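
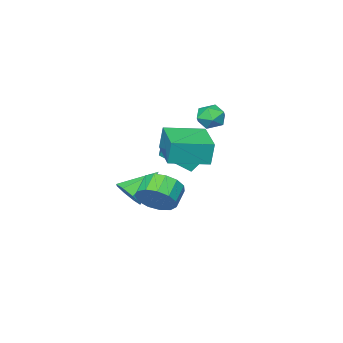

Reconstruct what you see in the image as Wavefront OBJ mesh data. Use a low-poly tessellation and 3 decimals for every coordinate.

v -0.717 1.426 2.568
v 0.068 1.429 2.211
v -0.948 0.151 2.049
v -0.163 0.154 1.692
v -0.247 0.112 2.549
v -0.104 0.9 2.87
v -0.776 0.68 1.39
v -0.633 1.468 1.711
v 0.031 0.968 1.483
v 0.359 0.617 2.199
v -1.239 0.963 2.061
v -0.911 0.612 2.777
v 4.39 2.011 -1.711
v 4.997 1.977 -0.818
v 4.057 1.536 -0.196
v 3.45 1.569 -1.089
v 4.734 2.526 -0.826
v 3.794 2.085 -0.204
v 4.361 2.911 -1.115
v 3.422 2.47 -0.493
v 3.998 3.01 -1.593
v 3.059 2.569 -0.971
v 3.759 2.792 -2.109
v 2.82 2.351 -1.487
v 3.72 2.326 -2.498
v 2.781 1.885 -1.876
v 3.894 1.76 -2.637
v 2.955 1.318 -2.015
v 4.225 1.273 -2.483
v 3.286 0.832 -1.86
v 4.609 1.021 -2.083
v 3.669 0.579 -1.461
v 4.922 1.083 -1.565
v 3.983 0.641 -0.943
v 5.067 1.439 -1.094
v 4.128 0.998 -0.472
v 0.057 1.033 0.155
v 1.2 -0.069 1.27
v 1.009 1.928 0.064
v 2.152 0.827 1.18
v 0.488 0.473 -0.84
v 1.631 -0.628 0.276
v 1.44 1.369 -0.93
v 2.583 0.267 0.185
v 2.286 -2.372 -3.561
v 2.679 -2.835 -2.857
v 0.594 -1.948 -2.339
v 2.851 -2.144 -2.859
v 2.692 -1.587 -3.272
v 2.295 -1.489 -3.855
v 1.893 -1.909 -4.266
v 1.721 -2.599 -4.264
v 1.88 -3.157 -3.851
v 2.277 -3.254 -3.268
v 2.332 3.023 1.486
v 2.235 3.177 2.804
v 3.471 4.83 1.359
v 3.374 4.985 2.676
v 4.086 1.935 1.744
v 3.989 2.09 3.061
v 5.225 3.743 1.616
v 5.128 3.897 2.934
f 1 12 6
f 1 6 2
f 1 2 8
f 1 8 11
f 1 11 12
f 2 6 10
f 6 12 5
f 12 11 3
f 11 8 7
f 8 2 9
f 4 10 5
f 4 5 3
f 4 3 7
f 4 7 9
f 4 9 10
f 5 10 6
f 3 5 12
f 7 3 11
f 9 7 8
f 10 9 2
f 14 13 17
f 14 17 15
f 15 17 18
f 15 18 16
f 17 13 19
f 17 19 18
f 18 19 20
f 18 20 16
f 19 13 21
f 19 21 20
f 20 21 22
f 20 22 16
f 21 13 23
f 21 23 22
f 22 23 24
f 22 24 16
f 23 13 25
f 23 25 24
f 24 25 26
f 24 26 16
f 25 13 27
f 25 27 26
f 26 27 28
f 26 28 16
f 27 13 29
f 27 29 28
f 28 29 30
f 28 30 16
f 29 13 31
f 29 31 30
f 30 31 32
f 30 32 16
f 31 13 33
f 31 33 32
f 32 33 34
f 32 34 16
f 33 13 35
f 33 35 34
f 34 35 36
f 34 36 16
f 35 13 14
f 35 14 36
f 36 14 15
f 36 15 16
f 38 40 37
f 41 38 37
f 37 40 39
f 39 41 37
f 38 44 40
f 42 38 41
f 42 44 38
f 40 44 39
f 43 41 39
f 39 44 43
f 43 42 41
f 44 42 43
f 46 45 48
f 46 48 47
f 48 45 49
f 48 49 47
f 49 45 50
f 49 50 47
f 50 45 51
f 50 51 47
f 51 45 52
f 51 52 47
f 52 45 53
f 52 53 47
f 53 45 54
f 53 54 47
f 54 45 46
f 54 46 47
f 56 58 55
f 59 56 55
f 55 58 57
f 57 59 55
f 56 62 58
f 60 56 59
f 60 62 56
f 58 62 57
f 61 59 57
f 57 62 61
f 61 60 59
f 62 60 61



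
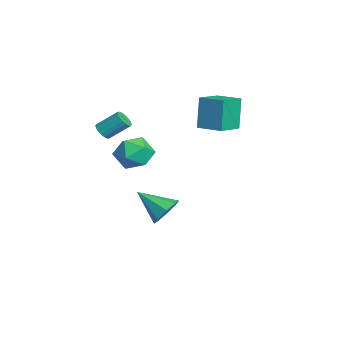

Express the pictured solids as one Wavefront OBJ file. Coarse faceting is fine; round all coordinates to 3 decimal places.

v 0.168 -0.524 -3.642
v 0.975 -1.13 -3.674
v -0.848 -1.936 -2.518
v 0.986 -0.654 -3.065
v 0.518 -0.102 -2.794
v -0.155 0.203 -3.019
v -0.64 0.082 -3.609
v -0.651 -0.394 -4.218
v -0.183 -0.946 -4.489
v 0.49 -1.251 -4.264
v -2.63 -3.497 1.318
v -2.145 -3.341 1.021
v -1.925 -2.187 1.985
v -2.41 -2.343 2.282
v -2.334 -3.204 0.9
v -2.114 -2.05 1.864
v -2.581 -3.126 0.862
v -2.361 -1.971 1.826
v -2.838 -3.12 0.914
v -2.619 -1.966 1.879
v -3.054 -3.19 1.047
v -2.835 -2.036 2.011
v -3.186 -3.32 1.233
v -2.966 -2.166 2.197
v -3.208 -3.485 1.436
v -2.988 -2.331 2.4
v -3.115 -3.653 1.615
v -2.895 -2.499 2.579
v -2.926 -3.79 1.736
v -2.706 -2.636 2.7
v -2.679 -3.869 1.774
v -2.459 -2.714 2.738
v -2.421 -3.874 1.721
v -2.202 -2.72 2.686
v -2.205 -3.804 1.589
v -1.986 -2.65 2.553
v -2.074 -3.674 1.403
v -1.854 -2.52 2.367
v -2.052 -3.509 1.2
v -1.832 -2.355 2.164
v 3.117 -2.195 1.552
v 4.137 -2.263 2.071
v 2.343 -3.137 2.949
v 3.363 -3.205 3.468
v 2.829 -2.194 3.384
v 3.307 -1.612 2.52
v 3.173 -3.788 2.5
v 3.651 -3.206 1.636
v 4.171 -3.247 2.657
v 3.958 -2.262 3.203
v 2.522 -3.138 1.817
v 2.309 -2.153 2.363
v -1.795 2.442 1.697
v -2.33 2.655 3.654
v -0.69 3.513 1.882
v -1.224 3.725 3.84
v -0.716 1.255 2.12
v -1.25 1.467 4.078
v 0.39 2.325 2.306
v -0.145 2.538 4.263
f 2 1 4
f 2 4 3
f 4 1 5
f 4 5 3
f 5 1 6
f 5 6 3
f 6 1 7
f 6 7 3
f 7 1 8
f 7 8 3
f 8 1 9
f 8 9 3
f 9 1 10
f 9 10 3
f 10 1 2
f 10 2 3
f 12 11 15
f 12 15 13
f 13 15 16
f 13 16 14
f 15 11 17
f 15 17 16
f 16 17 18
f 16 18 14
f 17 11 19
f 17 19 18
f 18 19 20
f 18 20 14
f 19 11 21
f 19 21 20
f 20 21 22
f 20 22 14
f 21 11 23
f 21 23 22
f 22 23 24
f 22 24 14
f 23 11 25
f 23 25 24
f 24 25 26
f 24 26 14
f 25 11 27
f 25 27 26
f 26 27 28
f 26 28 14
f 27 11 29
f 27 29 28
f 28 29 30
f 28 30 14
f 29 11 31
f 29 31 30
f 30 31 32
f 30 32 14
f 31 11 33
f 31 33 32
f 32 33 34
f 32 34 14
f 33 11 35
f 33 35 34
f 34 35 36
f 34 36 14
f 35 11 37
f 35 37 36
f 36 37 38
f 36 38 14
f 37 11 39
f 37 39 38
f 38 39 40
f 38 40 14
f 39 11 12
f 39 12 40
f 40 12 13
f 40 13 14
f 41 52 46
f 41 46 42
f 41 42 48
f 41 48 51
f 41 51 52
f 42 46 50
f 46 52 45
f 52 51 43
f 51 48 47
f 48 42 49
f 44 50 45
f 44 45 43
f 44 43 47
f 44 47 49
f 44 49 50
f 45 50 46
f 43 45 52
f 47 43 51
f 49 47 48
f 50 49 42
f 54 56 53
f 57 54 53
f 53 56 55
f 55 57 53
f 54 60 56
f 58 54 57
f 58 60 54
f 56 60 55
f 59 57 55
f 55 60 59
f 59 58 57
f 60 58 59



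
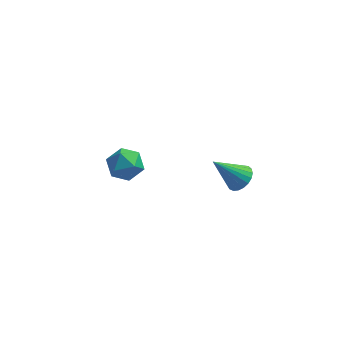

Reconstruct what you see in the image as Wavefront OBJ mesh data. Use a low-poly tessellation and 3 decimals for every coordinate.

v 4.633 -2.449 3.049
v 5.005 -1.819 3.501
v 3.247 -2.811 4.691
v 4.749 -1.643 3.324
v 4.473 -1.606 3.099
v 4.225 -1.714 2.866
v 4.048 -1.95 2.664
v 3.971 -2.272 2.529
v 4.01 -2.625 2.483
v 4.156 -2.947 2.536
v 4.384 -3.183 2.677
v 4.656 -3.292 2.882
v 4.924 -3.256 3.116
v 5.141 -3.079 3.339
v 5.271 -2.794 3.511
v 5.291 -2.449 3.603
v 5.196 -2.104 3.6
v -3.596 3.715 -3.047
v -2.861 4.632 -2.815
v -2.119 2.728 -3.825
v -1.384 3.645 -3.593
v -1.832 2.993 -2.692
v -2.745 3.603 -2.211
v -2.235 3.757 -4.429
v -3.148 4.367 -3.948
v -2.02 4.658 -3.669
v -1.77 4.186 -2.595
v -3.21 3.174 -4.045
v -2.96 2.702 -2.971
f 2 1 4
f 2 4 3
f 4 1 5
f 4 5 3
f 5 1 6
f 5 6 3
f 6 1 7
f 6 7 3
f 7 1 8
f 7 8 3
f 8 1 9
f 8 9 3
f 9 1 10
f 9 10 3
f 10 1 11
f 10 11 3
f 11 1 12
f 11 12 3
f 12 1 13
f 12 13 3
f 13 1 14
f 13 14 3
f 14 1 15
f 14 15 3
f 15 1 16
f 15 16 3
f 16 1 17
f 16 17 3
f 17 1 2
f 17 2 3
f 18 29 23
f 18 23 19
f 18 19 25
f 18 25 28
f 18 28 29
f 19 23 27
f 23 29 22
f 29 28 20
f 28 25 24
f 25 19 26
f 21 27 22
f 21 22 20
f 21 20 24
f 21 24 26
f 21 26 27
f 22 27 23
f 20 22 29
f 24 20 28
f 26 24 25
f 27 26 19



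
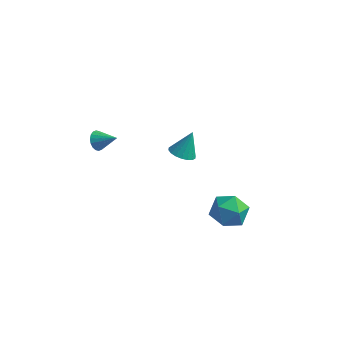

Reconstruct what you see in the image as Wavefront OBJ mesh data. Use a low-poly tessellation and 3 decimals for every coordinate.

v -0.612 -0.301 -0.252
v -0.103 -0.836 -0.115
v -0.288 0.341 1.052
v 0.075 -0.602 -0.274
v 0.117 -0.31 -0.429
v 0.015 -0.015 -0.549
v -0.211 0.222 -0.61
v -0.517 0.356 -0.6
v -0.841 0.36 -0.521
v -1.12 0.233 -0.39
v -1.298 -0.001 -0.231
v -1.341 -0.293 -0.076
v -1.238 -0.588 0.044
v -1.012 -0.825 0.105
v -0.707 -0.959 0.095
v -0.382 -0.963 0.017
v 2.966 -2.085 -0.825
v 3.908 -2.613 -0.751
v 2.132 -3.607 -1.069
v 3.074 -4.135 -0.995
v 2.651 -3.658 -0.12
v 3.167 -2.718 0.031
v 2.873 -3.502 -1.851
v 3.389 -2.562 -1.7
v 3.851 -3.489 -1.385
v 3.714 -3.586 -0.316
v 2.326 -2.634 -1.504
v 2.189 -2.731 -0.435
v -4.213 -2.702 1.744
v -3.923 -2.581 1.233
v -3.147 -2.678 2.356
v -3.982 -2.338 1.327
v -4.087 -2.167 1.503
v -4.217 -2.102 1.727
v -4.347 -2.156 1.955
v -4.449 -2.318 2.14
v -4.505 -2.556 2.247
v -4.504 -2.823 2.255
v -4.444 -3.066 2.161
v -4.339 -3.237 1.985
v -4.209 -3.302 1.761
v -4.08 -3.248 1.534
v -3.977 -3.086 1.348
v -3.921 -2.848 1.241
f 2 1 4
f 2 4 3
f 4 1 5
f 4 5 3
f 5 1 6
f 5 6 3
f 6 1 7
f 6 7 3
f 7 1 8
f 7 8 3
f 8 1 9
f 8 9 3
f 9 1 10
f 9 10 3
f 10 1 11
f 10 11 3
f 11 1 12
f 11 12 3
f 12 1 13
f 12 13 3
f 13 1 14
f 13 14 3
f 14 1 15
f 14 15 3
f 15 1 16
f 15 16 3
f 16 1 2
f 16 2 3
f 17 28 22
f 17 22 18
f 17 18 24
f 17 24 27
f 17 27 28
f 18 22 26
f 22 28 21
f 28 27 19
f 27 24 23
f 24 18 25
f 20 26 21
f 20 21 19
f 20 19 23
f 20 23 25
f 20 25 26
f 21 26 22
f 19 21 28
f 23 19 27
f 25 23 24
f 26 25 18
f 30 29 32
f 30 32 31
f 32 29 33
f 32 33 31
f 33 29 34
f 33 34 31
f 34 29 35
f 34 35 31
f 35 29 36
f 35 36 31
f 36 29 37
f 36 37 31
f 37 29 38
f 37 38 31
f 38 29 39
f 38 39 31
f 39 29 40
f 39 40 31
f 40 29 41
f 40 41 31
f 41 29 42
f 41 42 31
f 42 29 43
f 42 43 31
f 43 29 44
f 43 44 31
f 44 29 30
f 44 30 31



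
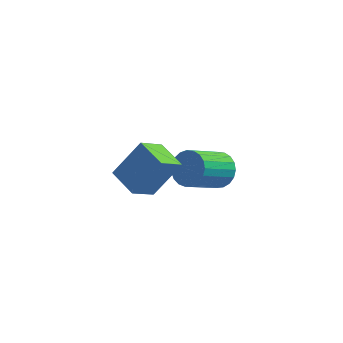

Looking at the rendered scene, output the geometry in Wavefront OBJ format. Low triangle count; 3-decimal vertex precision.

v -1.239 4.339 -3.37
v -0.476 4.337 -2.708
v -1.159 2.638 -1.928
v -1.921 2.641 -2.59
v -0.772 4.551 -2.5
v -1.454 2.852 -1.72
v -1.148 4.729 -2.443
v -1.83 3.03 -1.662
v -1.54 4.839 -2.545
v -2.222 3.14 -1.765
v -1.88 4.863 -2.791
v -2.562 3.164 -2.011
v -2.109 4.796 -3.137
v -2.791 3.097 -2.357
v -2.188 4.65 -3.523
v -2.87 2.952 -2.743
v -2.102 4.451 -3.882
v -2.784 2.752 -3.102
v -1.867 4.232 -4.153
v -2.55 2.533 -3.373
v -1.524 4.032 -4.289
v -2.206 2.333 -3.509
v -1.131 3.885 -4.266
v -1.814 2.186 -3.486
v -0.757 3.817 -4.087
v -1.44 2.118 -3.307
v -0.466 3.838 -3.785
v -1.149 2.14 -3.005
v -0.309 3.947 -3.411
v -0.991 2.248 -2.631
v -0.313 4.123 -3.03
v -0.995 2.425 -2.25
v -3.293 -1.628 -1.052
v -2.251 -1.056 0.728
v -2.926 -0.448 -1.645
v -1.885 0.123 0.134
v -1.995 -2.303 -1.594
v -0.954 -1.732 0.185
v -1.629 -1.124 -2.188
v -0.587 -0.552 -0.408
f 2 1 5
f 2 5 3
f 3 5 6
f 3 6 4
f 5 1 7
f 5 7 6
f 6 7 8
f 6 8 4
f 7 1 9
f 7 9 8
f 8 9 10
f 8 10 4
f 9 1 11
f 9 11 10
f 10 11 12
f 10 12 4
f 11 1 13
f 11 13 12
f 12 13 14
f 12 14 4
f 13 1 15
f 13 15 14
f 14 15 16
f 14 16 4
f 15 1 17
f 15 17 16
f 16 17 18
f 16 18 4
f 17 1 19
f 17 19 18
f 18 19 20
f 18 20 4
f 19 1 21
f 19 21 20
f 20 21 22
f 20 22 4
f 21 1 23
f 21 23 22
f 22 23 24
f 22 24 4
f 23 1 25
f 23 25 24
f 24 25 26
f 24 26 4
f 25 1 27
f 25 27 26
f 26 27 28
f 26 28 4
f 27 1 29
f 27 29 28
f 28 29 30
f 28 30 4
f 29 1 31
f 29 31 30
f 30 31 32
f 30 32 4
f 31 1 2
f 31 2 32
f 32 2 3
f 32 3 4
f 34 36 33
f 37 34 33
f 33 36 35
f 35 37 33
f 34 40 36
f 38 34 37
f 38 40 34
f 36 40 35
f 39 37 35
f 35 40 39
f 39 38 37
f 40 38 39



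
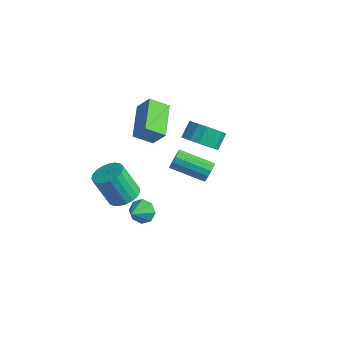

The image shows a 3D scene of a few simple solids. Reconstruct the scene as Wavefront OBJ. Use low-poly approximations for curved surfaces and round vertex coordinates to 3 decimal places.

v -2.484 -0.712 -3.859
v -1.606 -0.831 -3.611
v -2.198 -1.447 -1.813
v -3.076 -1.328 -2.061
v -1.67 -0.469 -3.507
v -2.261 -1.084 -1.71
v -1.874 -0.148 -3.465
v -2.465 -0.764 -1.667
v -2.184 0.075 -3.49
v -2.775 -0.541 -1.693
v -2.545 0.162 -3.579
v -3.137 -0.454 -1.782
v -2.896 0.098 -3.717
v -3.488 -0.518 -1.919
v -3.176 -0.106 -3.879
v -3.768 -0.722 -2.081
v -3.336 -0.415 -4.038
v -3.928 -1.031 -2.24
v -3.349 -0.776 -4.165
v -3.941 -1.391 -2.368
v -3.213 -1.125 -4.24
v -3.804 -1.741 -2.442
v -2.95 -1.403 -4.249
v -3.542 -2.019 -2.451
v -2.607 -1.562 -4.19
v -3.198 -2.177 -2.393
v -2.242 -1.573 -4.074
v -2.834 -2.189 -2.277
v -1.92 -1.436 -3.921
v -2.511 -2.052 -2.124
v -1.695 -1.174 -3.757
v -2.286 -1.789 -1.96
v -0.191 2.444 0.121
v 0.385 3.131 -0.365
v 0.166 3.864 0.412
v -0.409 3.176 0.899
v -0.061 3.198 -0.553
v -0.279 3.93 0.224
v -0.536 3.092 -0.587
v -0.755 3.824 0.191
v -0.932 2.837 -0.458
v -1.151 3.569 0.319
v -1.159 2.492 -0.197
v -1.377 3.225 0.58
v -1.163 2.136 0.138
v -1.382 2.869 0.915
v -0.945 1.851 0.468
v -1.164 2.583 1.245
v -0.554 1.701 0.719
v -0.772 2.434 1.496
v -0.08 1.722 0.833
v -0.298 2.454 1.61
v 0.369 1.908 0.784
v 0.151 2.64 1.561
v 0.69 2.216 0.584
v 0.471 2.949 1.361
v 0.809 2.577 0.277
v 0.59 3.31 1.054
v 0.698 2.907 -0.065
v 0.48 3.64 0.712
v -1.238 0.22 0.662
v -1.785 -0.653 1.315
v -2.675 1.67 1.396
v -3.222 0.797 2.049
v -0.518 0.463 1.591
v -1.065 -0.41 2.244
v -1.955 1.913 2.325
v -2.502 1.04 2.978
v 4.14 -0.655 2.269
v 4.486 -0.868 2.697
v 3.046 -1.878 3.359
v 2.7 -1.665 2.931
v 4.348 -0.591 2.818
v 2.907 -1.601 3.48
v 4.143 -0.334 2.764
v 2.703 -1.345 3.426
v 3.938 -0.18 2.554
v 2.497 -1.19 3.216
v 3.797 -0.176 2.253
v 2.356 -1.186 2.915
v 3.765 -0.324 1.957
v 2.324 -1.334 2.619
v 3.852 -0.577 1.76
v 2.411 -1.587 2.422
v 4.031 -0.855 1.725
v 2.59 -1.865 2.387
v 4.244 -1.07 1.862
v 2.804 -2.08 2.525
v 4.425 -1.152 2.129
v 2.984 -2.163 2.791
v 4.515 -1.077 2.44
v 3.074 -2.087 3.102
v 0.659 -2.057 -2.283
v 0.929 -1.648 -1.716
v 0.981 -3.003 -1.757
v 0.379 -1.794 -1.639
v -0.007 -2.093 -1.94
v -0.004 -2.371 -2.442
v 0.388 -2.465 -2.851
v 0.938 -2.32 -2.928
v 1.324 -2.021 -2.627
v 1.321 -1.743 -2.124
f 2 1 5
f 2 5 3
f 3 5 6
f 3 6 4
f 5 1 7
f 5 7 6
f 6 7 8
f 6 8 4
f 7 1 9
f 7 9 8
f 8 9 10
f 8 10 4
f 9 1 11
f 9 11 10
f 10 11 12
f 10 12 4
f 11 1 13
f 11 13 12
f 12 13 14
f 12 14 4
f 13 1 15
f 13 15 14
f 14 15 16
f 14 16 4
f 15 1 17
f 15 17 16
f 16 17 18
f 16 18 4
f 17 1 19
f 17 19 18
f 18 19 20
f 18 20 4
f 19 1 21
f 19 21 20
f 20 21 22
f 20 22 4
f 21 1 23
f 21 23 22
f 22 23 24
f 22 24 4
f 23 1 25
f 23 25 24
f 24 25 26
f 24 26 4
f 25 1 27
f 25 27 26
f 26 27 28
f 26 28 4
f 27 1 29
f 27 29 28
f 28 29 30
f 28 30 4
f 29 1 31
f 29 31 30
f 30 31 32
f 30 32 4
f 31 1 2
f 31 2 32
f 32 2 3
f 32 3 4
f 34 33 37
f 34 37 35
f 35 37 38
f 35 38 36
f 37 33 39
f 37 39 38
f 38 39 40
f 38 40 36
f 39 33 41
f 39 41 40
f 40 41 42
f 40 42 36
f 41 33 43
f 41 43 42
f 42 43 44
f 42 44 36
f 43 33 45
f 43 45 44
f 44 45 46
f 44 46 36
f 45 33 47
f 45 47 46
f 46 47 48
f 46 48 36
f 47 33 49
f 47 49 48
f 48 49 50
f 48 50 36
f 49 33 51
f 49 51 50
f 50 51 52
f 50 52 36
f 51 33 53
f 51 53 52
f 52 53 54
f 52 54 36
f 53 33 55
f 53 55 54
f 54 55 56
f 54 56 36
f 55 33 57
f 55 57 56
f 56 57 58
f 56 58 36
f 57 33 59
f 57 59 58
f 58 59 60
f 58 60 36
f 59 33 34
f 59 34 60
f 60 34 35
f 60 35 36
f 62 64 61
f 65 62 61
f 61 64 63
f 63 65 61
f 62 68 64
f 66 62 65
f 66 68 62
f 64 68 63
f 67 65 63
f 63 68 67
f 67 66 65
f 68 66 67
f 70 69 73
f 70 73 71
f 71 73 74
f 71 74 72
f 73 69 75
f 73 75 74
f 74 75 76
f 74 76 72
f 75 69 77
f 75 77 76
f 76 77 78
f 76 78 72
f 77 69 79
f 77 79 78
f 78 79 80
f 78 80 72
f 79 69 81
f 79 81 80
f 80 81 82
f 80 82 72
f 81 69 83
f 81 83 82
f 82 83 84
f 82 84 72
f 83 69 85
f 83 85 84
f 84 85 86
f 84 86 72
f 85 69 87
f 85 87 86
f 86 87 88
f 86 88 72
f 87 69 89
f 87 89 88
f 88 89 90
f 88 90 72
f 89 69 91
f 89 91 90
f 90 91 92
f 90 92 72
f 91 69 70
f 91 70 92
f 92 70 71
f 92 71 72
f 94 93 96
f 94 96 95
f 96 93 97
f 96 97 95
f 97 93 98
f 97 98 95
f 98 93 99
f 98 99 95
f 99 93 100
f 99 100 95
f 100 93 101
f 100 101 95
f 101 93 102
f 101 102 95
f 102 93 94
f 102 94 95



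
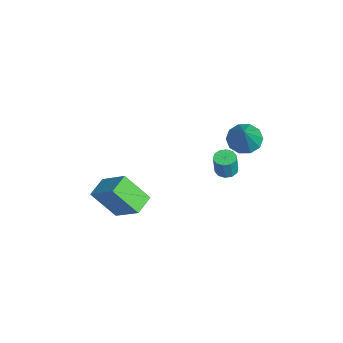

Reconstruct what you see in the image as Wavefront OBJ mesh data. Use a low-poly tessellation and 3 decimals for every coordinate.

v -2.131 3.541 2.246
v -1.523 3.102 1.68
v -0.869 3.139 3.914
v -1.375 3.663 1.703
v -1.515 4.178 1.933
v -1.891 4.449 2.283
v -2.359 4.374 2.619
v -2.74 3.98 2.813
v -2.888 3.419 2.79
v -2.748 2.904 2.56
v -2.372 2.633 2.209
v -1.904 2.709 1.873
v -4.375 -2.062 -3.594
v -4.926 -3.273 -2.061
v -3.072 -1.135 -2.393
v -3.624 -2.346 -0.86
v -3.496 -2.874 -3.92
v -4.048 -4.085 -2.387
v -2.194 -1.947 -2.719
v -2.745 -3.158 -1.186
v -3.85 3.09 -1.603
v -3.289 2.866 -1.741
v -3.049 2.705 -0.494
v -3.61 2.93 -0.357
v -3.257 3.245 -1.698
v -3.017 3.084 -0.451
v -3.452 3.565 -1.619
v -3.212 3.405 -0.372
v -3.799 3.704 -1.534
v -3.559 3.543 -0.287
v -4.165 3.609 -1.476
v -3.925 3.448 -0.229
v -4.411 3.315 -1.466
v -4.171 3.154 -0.219
v -4.443 2.936 -1.509
v -4.203 2.775 -0.262
v -4.248 2.615 -1.588
v -4.008 2.455 -0.341
v -3.901 2.477 -1.673
v -3.661 2.316 -0.426
v -3.535 2.572 -1.731
v -3.295 2.411 -0.484
f 2 1 4
f 2 4 3
f 4 1 5
f 4 5 3
f 5 1 6
f 5 6 3
f 6 1 7
f 6 7 3
f 7 1 8
f 7 8 3
f 8 1 9
f 8 9 3
f 9 1 10
f 9 10 3
f 10 1 11
f 10 11 3
f 11 1 12
f 11 12 3
f 12 1 2
f 12 2 3
f 14 16 13
f 17 14 13
f 13 16 15
f 15 17 13
f 14 20 16
f 18 14 17
f 18 20 14
f 16 20 15
f 19 17 15
f 15 20 19
f 19 18 17
f 20 18 19
f 22 21 25
f 22 25 23
f 23 25 26
f 23 26 24
f 25 21 27
f 25 27 26
f 26 27 28
f 26 28 24
f 27 21 29
f 27 29 28
f 28 29 30
f 28 30 24
f 29 21 31
f 29 31 30
f 30 31 32
f 30 32 24
f 31 21 33
f 31 33 32
f 32 33 34
f 32 34 24
f 33 21 35
f 33 35 34
f 34 35 36
f 34 36 24
f 35 21 37
f 35 37 36
f 36 37 38
f 36 38 24
f 37 21 39
f 37 39 38
f 38 39 40
f 38 40 24
f 39 21 41
f 39 41 40
f 40 41 42
f 40 42 24
f 41 21 22
f 41 22 42
f 42 22 23
f 42 23 24



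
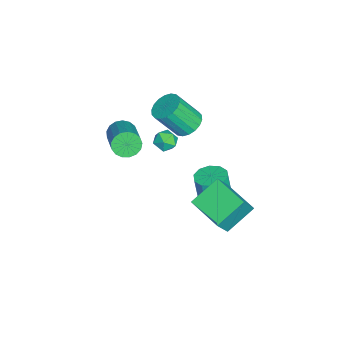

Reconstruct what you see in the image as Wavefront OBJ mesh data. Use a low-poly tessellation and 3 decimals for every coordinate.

v -1.03 2.215 -1.744
v -0.237 1.883 -1.742
v -0.337 1.652 -0.294
v -1.13 1.985 -0.296
v -0.196 2.406 -1.656
v -0.296 2.175 -0.208
v -0.474 2.856 -1.604
v -0.574 2.625 -0.155
v -0.964 3.061 -1.605
v -1.064 2.831 -0.156
v -1.479 2.944 -1.659
v -1.579 2.713 -0.211
v -1.823 2.548 -1.746
v -1.923 2.317 -0.298
v -1.864 2.025 -1.832
v -1.964 1.794 -0.384
v -1.586 1.575 -1.885
v -1.686 1.344 -0.436
v -1.096 1.369 -1.884
v -1.196 1.139 -0.435
v -0.581 1.487 -1.829
v -0.681 1.256 -0.381
v -3.285 0.543 1.523
v -2.668 0.122 1.117
v -2.398 -0.943 2.631
v -3.015 -0.523 3.037
v -2.481 0.406 1.284
v -2.211 -0.659 2.797
v -2.453 0.717 1.498
v -2.183 -0.348 3.011
v -2.591 0.993 1.717
v -2.321 -0.072 3.23
v -2.865 1.18 1.897
v -2.595 0.115 3.41
v -3.223 1.241 2.004
v -2.953 0.176 3.517
v -3.593 1.163 2.015
v -3.323 0.098 3.529
v -3.902 0.963 1.929
v -3.632 -0.102 3.443
v -4.089 0.679 1.763
v -3.819 -0.386 3.276
v -4.117 0.368 1.549
v -3.847 -0.697 3.062
v -3.979 0.092 1.33
v -3.709 -0.973 2.843
v -3.705 -0.095 1.15
v -3.435 -1.16 2.663
v -3.347 -0.156 1.043
v -3.077 -1.221 2.556
v -2.977 -0.078 1.031
v -2.707 -1.143 2.545
v -2.448 0.174 1.142
v -2.07 -0.053 0.62
v -2.15 -0.707 1.74
v -1.772 -0.934 1.218
v -1.582 -0.373 1.559
v -1.766 0.171 1.19
v -2.454 -0.931 1.17
v -2.638 -0.387 0.801
v -2.074 -0.736 0.637
v -1.535 -0.391 0.878
v -2.685 -0.369 1.482
v -2.146 -0.024 1.723
v -3.856 -2.873 -0.395
v -3.456 -3.354 -0.843
v -1.664 -2.769 0.127
v -2.064 -2.287 0.575
v -3.457 -3.038 -1.032
v -1.665 -2.453 -0.062
v -3.549 -2.684 -1.076
v -1.757 -2.099 -0.105
v -3.711 -2.373 -0.963
v -1.92 -1.788 0.007
v -3.907 -2.176 -0.72
v -2.115 -1.591 0.25
v -4.091 -2.139 -0.403
v -2.299 -1.554 0.567
v -4.221 -2.27 -0.084
v -2.429 -1.685 0.886
v -4.267 -2.539 0.164
v -2.476 -1.954 1.134
v -4.22 -2.884 0.283
v -2.428 -2.299 1.254
v -4.088 -3.227 0.248
v -2.297 -2.642 1.218
v -3.904 -3.488 0.065
v -2.112 -2.903 1.035
v -3.708 -3.609 -0.224
v -1.917 -3.024 0.747
v -3.547 -3.56 -0.551
v -1.755 -2.975 0.419
v 1.253 1.891 -0.355
v 0.234 2.981 0.596
v 2.499 3.298 -0.633
v 1.479 4.389 0.318
v 1.981 1.491 0.882
v 0.961 2.582 1.833
v 3.226 2.899 0.604
v 2.207 3.989 1.555
f 2 1 5
f 2 5 3
f 3 5 6
f 3 6 4
f 5 1 7
f 5 7 6
f 6 7 8
f 6 8 4
f 7 1 9
f 7 9 8
f 8 9 10
f 8 10 4
f 9 1 11
f 9 11 10
f 10 11 12
f 10 12 4
f 11 1 13
f 11 13 12
f 12 13 14
f 12 14 4
f 13 1 15
f 13 15 14
f 14 15 16
f 14 16 4
f 15 1 17
f 15 17 16
f 16 17 18
f 16 18 4
f 17 1 19
f 17 19 18
f 18 19 20
f 18 20 4
f 19 1 21
f 19 21 20
f 20 21 22
f 20 22 4
f 21 1 2
f 21 2 22
f 22 2 3
f 22 3 4
f 24 23 27
f 24 27 25
f 25 27 28
f 25 28 26
f 27 23 29
f 27 29 28
f 28 29 30
f 28 30 26
f 29 23 31
f 29 31 30
f 30 31 32
f 30 32 26
f 31 23 33
f 31 33 32
f 32 33 34
f 32 34 26
f 33 23 35
f 33 35 34
f 34 35 36
f 34 36 26
f 35 23 37
f 35 37 36
f 36 37 38
f 36 38 26
f 37 23 39
f 37 39 38
f 38 39 40
f 38 40 26
f 39 23 41
f 39 41 40
f 40 41 42
f 40 42 26
f 41 23 43
f 41 43 42
f 42 43 44
f 42 44 26
f 43 23 45
f 43 45 44
f 44 45 46
f 44 46 26
f 45 23 47
f 45 47 46
f 46 47 48
f 46 48 26
f 47 23 49
f 47 49 48
f 48 49 50
f 48 50 26
f 49 23 51
f 49 51 50
f 50 51 52
f 50 52 26
f 51 23 24
f 51 24 52
f 52 24 25
f 52 25 26
f 53 64 58
f 53 58 54
f 53 54 60
f 53 60 63
f 53 63 64
f 54 58 62
f 58 64 57
f 64 63 55
f 63 60 59
f 60 54 61
f 56 62 57
f 56 57 55
f 56 55 59
f 56 59 61
f 56 61 62
f 57 62 58
f 55 57 64
f 59 55 63
f 61 59 60
f 62 61 54
f 66 65 69
f 66 69 67
f 67 69 70
f 67 70 68
f 69 65 71
f 69 71 70
f 70 71 72
f 70 72 68
f 71 65 73
f 71 73 72
f 72 73 74
f 72 74 68
f 73 65 75
f 73 75 74
f 74 75 76
f 74 76 68
f 75 65 77
f 75 77 76
f 76 77 78
f 76 78 68
f 77 65 79
f 77 79 78
f 78 79 80
f 78 80 68
f 79 65 81
f 79 81 80
f 80 81 82
f 80 82 68
f 81 65 83
f 81 83 82
f 82 83 84
f 82 84 68
f 83 65 85
f 83 85 84
f 84 85 86
f 84 86 68
f 85 65 87
f 85 87 86
f 86 87 88
f 86 88 68
f 87 65 89
f 87 89 88
f 88 89 90
f 88 90 68
f 89 65 91
f 89 91 90
f 90 91 92
f 90 92 68
f 91 65 66
f 91 66 92
f 92 66 67
f 92 67 68
f 94 96 93
f 97 94 93
f 93 96 95
f 95 97 93
f 94 100 96
f 98 94 97
f 98 100 94
f 96 100 95
f 99 97 95
f 95 100 99
f 99 98 97
f 100 98 99



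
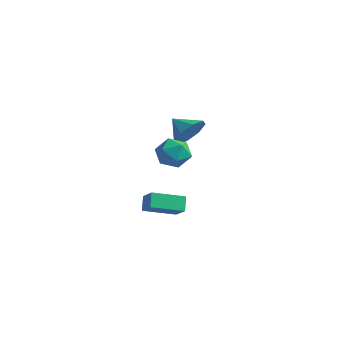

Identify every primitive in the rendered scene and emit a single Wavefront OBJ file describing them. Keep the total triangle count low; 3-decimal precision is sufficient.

v -2.09 0.864 -2.586
v -1.237 1.136 -2.249
v -1.443 -0.396 -3.211
v -0.59 -0.124 -2.874
v -1.273 -0.412 -2.27
v -1.673 0.366 -1.883
v -1.007 0.374 -3.577
v -1.407 1.152 -3.19
v -0.567 0.832 -2.861
v -0.732 0.347 -2.053
v -1.948 0.393 -3.407
v -2.113 -0.092 -2.599
v 1.464 -4.253 -4.084
v 1.122 -3.859 -3.426
v 2.201 -2.87 -4.529
v 1.859 -2.476 -3.871
v 2.281 -4.504 -3.509
v 1.939 -4.11 -2.851
v 3.018 -3.121 -3.954
v 2.676 -2.727 -3.296
v -2.156 2.249 -2.187
v -1.704 2.682 -1.381
v -3.224 2.111 -1.513
v -2.06 3.203 -1.84
v -2.473 3.165 -2.502
v -2.699 2.591 -2.979
v -2.608 1.816 -2.992
v -2.252 1.294 -2.533
v -1.839 1.332 -1.871
v -1.612 1.906 -1.394
f 1 12 6
f 1 6 2
f 1 2 8
f 1 8 11
f 1 11 12
f 2 6 10
f 6 12 5
f 12 11 3
f 11 8 7
f 8 2 9
f 4 10 5
f 4 5 3
f 4 3 7
f 4 7 9
f 4 9 10
f 5 10 6
f 3 5 12
f 7 3 11
f 9 7 8
f 10 9 2
f 14 16 13
f 17 14 13
f 13 16 15
f 15 17 13
f 14 20 16
f 18 14 17
f 18 20 14
f 16 20 15
f 19 17 15
f 15 20 19
f 19 18 17
f 20 18 19
f 22 21 24
f 22 24 23
f 24 21 25
f 24 25 23
f 25 21 26
f 25 26 23
f 26 21 27
f 26 27 23
f 27 21 28
f 27 28 23
f 28 21 29
f 28 29 23
f 29 21 30
f 29 30 23
f 30 21 22
f 30 22 23



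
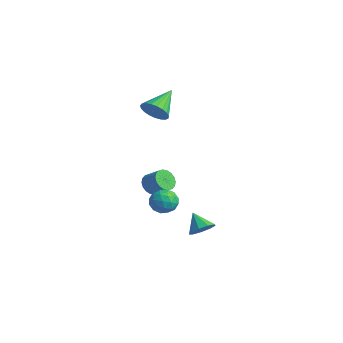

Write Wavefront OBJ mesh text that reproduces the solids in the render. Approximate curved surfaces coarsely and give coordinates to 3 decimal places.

v -2.425 1.241 3.384
v -1.637 1.262 3.858
v -3.075 2.839 4.396
v -1.555 1.485 3.558
v -1.624 1.666 3.228
v -1.831 1.774 2.925
v -2.141 1.789 2.701
v -2.5 1.71 2.596
v -2.846 1.55 2.626
v -3.12 1.336 2.788
v -3.273 1.106 3.053
v -3.279 0.9 3.374
v -3.138 0.752 3.698
v -2.873 0.689 3.967
v -2.531 0.722 4.135
v -2.171 0.844 4.174
v -1.854 1.035 4.075
v -2.531 1.095 -2.507
v -2.156 0.454 -2.671
v -1.255 0.804 -1.977
v -1.629 1.445 -1.813
v -2.052 0.666 -2.913
v -1.151 1.016 -2.219
v -2.043 0.963 -3.074
v -1.141 1.313 -2.381
v -2.13 1.286 -3.124
v -1.229 1.636 -2.43
v -2.297 1.571 -3.051
v -1.395 1.921 -2.357
v -2.51 1.762 -2.87
v -1.608 2.112 -2.177
v -2.727 1.821 -2.618
v -1.825 2.171 -1.924
v -2.905 1.736 -2.343
v -2.004 2.086 -1.649
v -3.009 1.524 -2.101
v -2.108 1.874 -1.407
v -3.019 1.227 -1.939
v -2.117 1.577 -1.246
v -2.931 0.904 -1.89
v -2.03 1.254 -1.196
v -2.765 0.619 -1.963
v -1.863 0.969 -1.269
v -2.552 0.428 -2.143
v -1.65 0.778 -1.45
v -2.335 0.369 -2.396
v -1.433 0.719 -1.702
v 1.654 1.713 -4.382
v 2.093 2.228 -3.917
v 0.706 1.707 -3.478
v 1.761 2.518 -4.264
v 1.379 2.432 -4.666
v 1.126 2.009 -4.935
v 1.12 1.448 -4.945
v 1.365 1.012 -4.691
v 1.744 0.903 -4.293
v 2.082 1.174 -3.936
v 2.22 1.697 -3.788
v -1.339 1.598 -3.119
v -0.487 1.556 -2.82
v -1.353 0.144 -3.28
v -0.501 0.102 -2.981
v -1.169 0.327 -2.414
v -1.16 1.226 -2.315
v -0.68 0.474 -3.785
v -0.671 1.373 -3.686
v -0.079 0.862 -3.231
v -0.382 0.771 -2.384
v -1.458 0.929 -3.716
v -1.761 0.838 -2.869
v -0.911 1.705 -2.955
v -0.929 -0.005 -3.145
v -1.321 0.128 -2.812
v -0.82 0.103 -2.636
v -1.307 1.511 -2.659
v -0.807 1.486 -2.482
v -1.208 0.764 -2.244
v -1.033 0.214 -3.618
v -0.533 0.189 -3.441
v -1.02 1.597 -3.464
v -0.519 1.572 -3.288
v -0.632 0.936 -3.856
v -0.171 1.272 -3.021
v -0.18 0.417 -3.116
v -0.285 0.636 -3.589
v -0.279 1.164 -3.53
v -0.349 1.219 -2.523
v -0.358 0.364 -2.618
v -0.75 0.496 -2.285
v -0.745 1.024 -2.226
v -0.11 0.81 -2.765
v -1.482 1.336 -3.482
v -1.491 0.481 -3.577
v -1.095 0.676 -3.874
v -1.09 1.204 -3.815
v -1.66 1.283 -2.984
v -1.669 0.428 -3.079
v -1.561 0.536 -2.57
v -1.555 1.064 -2.511
v -1.73 0.89 -3.335
f 2 1 4
f 2 4 3
f 4 1 5
f 4 5 3
f 5 1 6
f 5 6 3
f 6 1 7
f 6 7 3
f 7 1 8
f 7 8 3
f 8 1 9
f 8 9 3
f 9 1 10
f 9 10 3
f 10 1 11
f 10 11 3
f 11 1 12
f 11 12 3
f 12 1 13
f 12 13 3
f 13 1 14
f 13 14 3
f 14 1 15
f 14 15 3
f 15 1 16
f 15 16 3
f 16 1 17
f 16 17 3
f 17 1 2
f 17 2 3
f 19 18 22
f 19 22 20
f 20 22 23
f 20 23 21
f 22 18 24
f 22 24 23
f 23 24 25
f 23 25 21
f 24 18 26
f 24 26 25
f 25 26 27
f 25 27 21
f 26 18 28
f 26 28 27
f 27 28 29
f 27 29 21
f 28 18 30
f 28 30 29
f 29 30 31
f 29 31 21
f 30 18 32
f 30 32 31
f 31 32 33
f 31 33 21
f 32 18 34
f 32 34 33
f 33 34 35
f 33 35 21
f 34 18 36
f 34 36 35
f 35 36 37
f 35 37 21
f 36 18 38
f 36 38 37
f 37 38 39
f 37 39 21
f 38 18 40
f 38 40 39
f 39 40 41
f 39 41 21
f 40 18 42
f 40 42 41
f 41 42 43
f 41 43 21
f 42 18 44
f 42 44 43
f 43 44 45
f 43 45 21
f 44 18 46
f 44 46 45
f 45 46 47
f 45 47 21
f 46 18 19
f 46 19 47
f 47 19 20
f 47 20 21
f 49 48 51
f 49 51 50
f 51 48 52
f 51 52 50
f 52 48 53
f 52 53 50
f 53 48 54
f 53 54 50
f 54 48 55
f 54 55 50
f 55 48 56
f 55 56 50
f 56 48 57
f 56 57 50
f 57 48 58
f 57 58 50
f 58 48 49
f 58 49 50
f 59 96 75
f 96 70 99
f 75 99 64
f 96 99 75
f 59 75 71
f 75 64 76
f 71 76 60
f 75 76 71
f 59 71 80
f 71 60 81
f 80 81 66
f 71 81 80
f 59 80 92
f 80 66 95
f 92 95 69
f 80 95 92
f 59 92 96
f 92 69 100
f 96 100 70
f 92 100 96
f 60 76 87
f 76 64 90
f 87 90 68
f 76 90 87
f 64 99 77
f 99 70 98
f 77 98 63
f 99 98 77
f 70 100 97
f 100 69 93
f 97 93 61
f 100 93 97
f 69 95 94
f 95 66 82
f 94 82 65
f 95 82 94
f 66 81 86
f 81 60 83
f 86 83 67
f 81 83 86
f 62 88 74
f 88 68 89
f 74 89 63
f 88 89 74
f 62 74 72
f 74 63 73
f 72 73 61
f 74 73 72
f 62 72 79
f 72 61 78
f 79 78 65
f 72 78 79
f 62 79 84
f 79 65 85
f 84 85 67
f 79 85 84
f 62 84 88
f 84 67 91
f 88 91 68
f 84 91 88
f 63 89 77
f 89 68 90
f 77 90 64
f 89 90 77
f 61 73 97
f 73 63 98
f 97 98 70
f 73 98 97
f 65 78 94
f 78 61 93
f 94 93 69
f 78 93 94
f 67 85 86
f 85 65 82
f 86 82 66
f 85 82 86
f 68 91 87
f 91 67 83
f 87 83 60
f 91 83 87



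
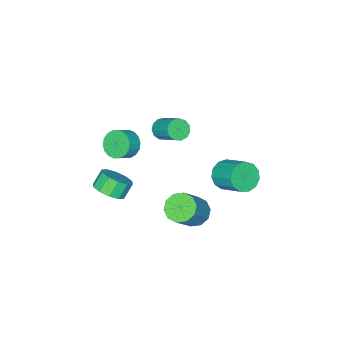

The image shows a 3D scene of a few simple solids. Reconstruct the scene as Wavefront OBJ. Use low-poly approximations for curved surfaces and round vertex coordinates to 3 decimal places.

v -3.844 -3.676 -0.166
v -3.456 -4.121 0.312
v -3.167 -2.57 1.524
v -3.556 -2.124 1.046
v -3.17 -3.96 0.037
v -2.881 -2.409 1.249
v -3.097 -3.709 -0.302
v -2.808 -2.157 0.91
v -3.262 -3.447 -0.598
v -2.973 -1.895 0.614
v -3.612 -3.258 -0.757
v -3.323 -1.706 0.455
v -4.036 -3.201 -0.728
v -3.747 -1.65 0.484
v -4.398 -3.295 -0.521
v -4.109 -1.744 0.691
v -4.585 -3.51 -0.201
v -4.296 -1.959 1.011
v -4.537 -3.778 0.13
v -4.248 -2.226 1.342
v -4.269 -4.013 0.367
v -3.98 -2.461 1.579
v -3.866 -4.141 0.435
v -3.577 -2.589 1.647
v 0.412 2.896 -0.208
v 1.073 3.262 -0.816
v 2.45 3.491 0.82
v 1.788 3.124 1.428
v 0.745 3.717 -0.603
v 2.121 3.945 1.033
v 0.29 3.857 -0.239
v 1.666 4.086 1.396
v -0.119 3.631 0.136
v 1.257 3.86 1.772
v -0.325 3.124 0.38
v 1.051 3.352 2.016
v -0.25 2.529 0.4
v 1.127 2.758 2.036
v 0.079 2.075 0.187
v 1.455 2.303 1.823
v 0.534 1.934 -0.176
v 1.91 2.163 1.459
v 0.943 2.16 -0.552
v 2.319 2.389 1.084
v 1.149 2.668 -0.796
v 2.525 2.896 0.84
v -1.812 3.192 1.826
v -1.248 2.72 2.473
v -1.104 4.276 3.482
v -1.668 4.748 2.834
v -0.906 2.933 2.096
v -0.762 4.489 3.105
v -0.852 3.229 1.632
v -0.708 4.785 2.641
v -1.102 3.512 1.23
v -0.959 5.068 2.239
v -1.578 3.695 1.017
v -1.434 5.25 2.026
v -2.128 3.717 1.061
v -1.984 5.273 2.07
v -2.578 3.573 1.347
v -2.434 5.129 2.356
v -2.784 3.308 1.786
v -2.64 4.864 2.794
v -2.682 3.006 2.236
v -2.538 4.562 3.245
v -2.303 2.763 2.557
v -2.16 4.319 3.566
v -1.769 2.657 2.645
v -1.625 4.213 3.654
v 2.726 -1.545 0.193
v 3.5 -1.445 0.818
v 2.807 -1.434 1.673
v 2.034 -1.535 1.047
v 3.31 -0.88 0.657
v 2.617 -0.869 1.512
v 2.897 -0.568 0.319
v 2.205 -0.557 1.173
v 2.419 -0.63 -0.068
v 1.726 -0.619 0.787
v 2.058 -1.042 -0.355
v 1.366 -1.031 0.499
v 1.953 -1.646 -0.433
v 1.26 -1.635 0.422
v 2.143 -2.211 -0.272
v 1.45 -2.2 0.583
v 2.555 -2.523 0.067
v 1.863 -2.512 0.921
v 3.034 -2.461 0.453
v 2.341 -2.45 1.308
v 3.394 -2.049 0.741
v 2.702 -2.038 1.595
v 0.6 -2.173 2.645
v 1.132 -2.27 1.876
v 1.953 -2.284 2.447
v 1.42 -2.187 3.215
v 1.108 -1.854 1.921
v 1.929 -1.869 2.492
v 0.984 -1.502 2.109
v 1.805 -1.517 2.68
v 0.783 -1.283 2.404
v 1.604 -1.297 2.974
v 0.546 -1.24 2.746
v 1.367 -1.254 3.316
v 0.319 -1.381 3.068
v 1.14 -1.396 3.638
v 0.149 -1.68 3.306
v 0.969 -1.694 3.877
v 0.067 -2.076 3.413
v 0.888 -2.09 3.984
v 0.091 -2.491 3.368
v 0.912 -2.506 3.939
v 0.215 -2.843 3.18
v 1.036 -2.858 3.751
v 0.416 -3.063 2.886
v 1.237 -3.077 3.456
v 0.653 -3.106 2.544
v 1.474 -3.12 3.114
v 0.88 -2.964 2.222
v 1.701 -2.979 2.792
v 1.051 -2.666 1.983
v 1.871 -2.68 2.554
f 2 1 5
f 2 5 3
f 3 5 6
f 3 6 4
f 5 1 7
f 5 7 6
f 6 7 8
f 6 8 4
f 7 1 9
f 7 9 8
f 8 9 10
f 8 10 4
f 9 1 11
f 9 11 10
f 10 11 12
f 10 12 4
f 11 1 13
f 11 13 12
f 12 13 14
f 12 14 4
f 13 1 15
f 13 15 14
f 14 15 16
f 14 16 4
f 15 1 17
f 15 17 16
f 16 17 18
f 16 18 4
f 17 1 19
f 17 19 18
f 18 19 20
f 18 20 4
f 19 1 21
f 19 21 20
f 20 21 22
f 20 22 4
f 21 1 23
f 21 23 22
f 22 23 24
f 22 24 4
f 23 1 2
f 23 2 24
f 24 2 3
f 24 3 4
f 26 25 29
f 26 29 27
f 27 29 30
f 27 30 28
f 29 25 31
f 29 31 30
f 30 31 32
f 30 32 28
f 31 25 33
f 31 33 32
f 32 33 34
f 32 34 28
f 33 25 35
f 33 35 34
f 34 35 36
f 34 36 28
f 35 25 37
f 35 37 36
f 36 37 38
f 36 38 28
f 37 25 39
f 37 39 38
f 38 39 40
f 38 40 28
f 39 25 41
f 39 41 40
f 40 41 42
f 40 42 28
f 41 25 43
f 41 43 42
f 42 43 44
f 42 44 28
f 43 25 45
f 43 45 44
f 44 45 46
f 44 46 28
f 45 25 26
f 45 26 46
f 46 26 27
f 46 27 28
f 48 47 51
f 48 51 49
f 49 51 52
f 49 52 50
f 51 47 53
f 51 53 52
f 52 53 54
f 52 54 50
f 53 47 55
f 53 55 54
f 54 55 56
f 54 56 50
f 55 47 57
f 55 57 56
f 56 57 58
f 56 58 50
f 57 47 59
f 57 59 58
f 58 59 60
f 58 60 50
f 59 47 61
f 59 61 60
f 60 61 62
f 60 62 50
f 61 47 63
f 61 63 62
f 62 63 64
f 62 64 50
f 63 47 65
f 63 65 64
f 64 65 66
f 64 66 50
f 65 47 67
f 65 67 66
f 66 67 68
f 66 68 50
f 67 47 69
f 67 69 68
f 68 69 70
f 68 70 50
f 69 47 48
f 69 48 70
f 70 48 49
f 70 49 50
f 72 71 75
f 72 75 73
f 73 75 76
f 73 76 74
f 75 71 77
f 75 77 76
f 76 77 78
f 76 78 74
f 77 71 79
f 77 79 78
f 78 79 80
f 78 80 74
f 79 71 81
f 79 81 80
f 80 81 82
f 80 82 74
f 81 71 83
f 81 83 82
f 82 83 84
f 82 84 74
f 83 71 85
f 83 85 84
f 84 85 86
f 84 86 74
f 85 71 87
f 85 87 86
f 86 87 88
f 86 88 74
f 87 71 89
f 87 89 88
f 88 89 90
f 88 90 74
f 89 71 91
f 89 91 90
f 90 91 92
f 90 92 74
f 91 71 72
f 91 72 92
f 92 72 73
f 92 73 74
f 94 93 97
f 94 97 95
f 95 97 98
f 95 98 96
f 97 93 99
f 97 99 98
f 98 99 100
f 98 100 96
f 99 93 101
f 99 101 100
f 100 101 102
f 100 102 96
f 101 93 103
f 101 103 102
f 102 103 104
f 102 104 96
f 103 93 105
f 103 105 104
f 104 105 106
f 104 106 96
f 105 93 107
f 105 107 106
f 106 107 108
f 106 108 96
f 107 93 109
f 107 109 108
f 108 109 110
f 108 110 96
f 109 93 111
f 109 111 110
f 110 111 112
f 110 112 96
f 111 93 113
f 111 113 112
f 112 113 114
f 112 114 96
f 113 93 115
f 113 115 114
f 114 115 116
f 114 116 96
f 115 93 117
f 115 117 116
f 116 117 118
f 116 118 96
f 117 93 119
f 117 119 118
f 118 119 120
f 118 120 96
f 119 93 121
f 119 121 120
f 120 121 122
f 120 122 96
f 121 93 94
f 121 94 122
f 122 94 95
f 122 95 96



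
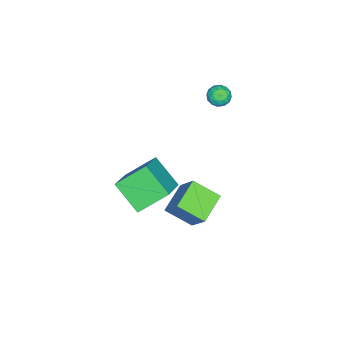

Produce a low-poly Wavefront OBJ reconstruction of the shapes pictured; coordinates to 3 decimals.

v -3.7 2.967 3.651
v -3.149 3.275 3.536
v -3.171 2.165 4.044
v -2.62 2.473 3.929
v -3.019 2.688 4.383
v -3.346 3.184 4.14
v -2.974 2.256 3.44
v -3.301 2.752 3.197
v -2.7 2.835 3.406
v -2.728 3.102 3.988
v -3.592 2.338 3.592
v -3.62 2.605 4.174
v -3.471 3.191 3.559
v -2.849 2.249 4.021
v -3.083 2.375 4.288
v -2.76 2.556 4.22
v -3.587 3.138 3.914
v -3.263 3.319 3.846
v -3.186 2.974 4.344
v -3.057 2.121 3.734
v -2.733 2.302 3.666
v -3.56 2.884 3.36
v -3.237 3.065 3.292
v -3.134 2.466 3.236
v -2.883 3.114 3.415
v -2.572 2.642 3.646
v -2.781 2.515 3.359
v -2.973 2.806 3.216
v -2.9 3.271 3.757
v -2.589 2.8 3.988
v -2.823 2.926 4.255
v -3.015 3.217 4.112
v -2.636 3.012 3.681
v -3.731 2.64 3.592
v -3.42 2.169 3.823
v -3.305 2.223 3.468
v -3.497 2.514 3.325
v -3.748 2.798 3.934
v -3.437 2.326 4.165
v -3.347 2.634 4.364
v -3.539 2.925 4.221
v -3.684 2.428 3.899
v 2.531 2.45 0.152
v 1.054 2.593 0.695
v 2.376 3.765 -0.616
v 0.899 3.908 -0.073
v 3.141 3.352 1.573
v 1.664 3.495 2.116
v 2.986 4.667 0.805
v 1.509 4.81 1.348
v -1.439 1.392 -2.425
v -1.961 -0.043 -1.278
v 0.292 1.671 -1.288
v -0.23 0.236 -0.141
v -0.51 0.164 -3.539
v -1.032 -1.271 -2.392
v 1.221 0.443 -2.402
v 0.699 -0.992 -1.255
f 1 38 17
f 38 12 41
f 17 41 6
f 38 41 17
f 1 17 13
f 17 6 18
f 13 18 2
f 17 18 13
f 1 13 22
f 13 2 23
f 22 23 8
f 13 23 22
f 1 22 34
f 22 8 37
f 34 37 11
f 22 37 34
f 1 34 38
f 34 11 42
f 38 42 12
f 34 42 38
f 2 18 29
f 18 6 32
f 29 32 10
f 18 32 29
f 6 41 19
f 41 12 40
f 19 40 5
f 41 40 19
f 12 42 39
f 42 11 35
f 39 35 3
f 42 35 39
f 11 37 36
f 37 8 24
f 36 24 7
f 37 24 36
f 8 23 28
f 23 2 25
f 28 25 9
f 23 25 28
f 4 30 16
f 30 10 31
f 16 31 5
f 30 31 16
f 4 16 14
f 16 5 15
f 14 15 3
f 16 15 14
f 4 14 21
f 14 3 20
f 21 20 7
f 14 20 21
f 4 21 26
f 21 7 27
f 26 27 9
f 21 27 26
f 4 26 30
f 26 9 33
f 30 33 10
f 26 33 30
f 5 31 19
f 31 10 32
f 19 32 6
f 31 32 19
f 3 15 39
f 15 5 40
f 39 40 12
f 15 40 39
f 7 20 36
f 20 3 35
f 36 35 11
f 20 35 36
f 9 27 28
f 27 7 24
f 28 24 8
f 27 24 28
f 10 33 29
f 33 9 25
f 29 25 2
f 33 25 29
f 44 46 43
f 47 44 43
f 43 46 45
f 45 47 43
f 44 50 46
f 48 44 47
f 48 50 44
f 46 50 45
f 49 47 45
f 45 50 49
f 49 48 47
f 50 48 49
f 52 54 51
f 55 52 51
f 51 54 53
f 53 55 51
f 52 58 54
f 56 52 55
f 56 58 52
f 54 58 53
f 57 55 53
f 53 58 57
f 57 56 55
f 58 56 57



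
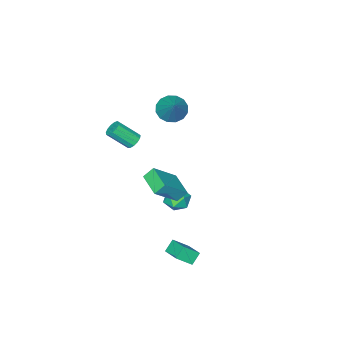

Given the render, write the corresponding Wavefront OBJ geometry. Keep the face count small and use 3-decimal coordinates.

v 2.496 1.544 1.869
v 3.883 1.241 3.176
v 3.031 2.946 1.626
v 4.419 2.642 2.933
v 2.981 1.258 1.287
v 4.369 0.954 2.594
v 3.517 2.659 1.044
v 4.904 2.356 2.351
v -2.982 -4.271 1.035
v -2.173 -4.776 0.923
v -2.018 -3.069 2.565
v -2.135 -4.399 0.602
v -2.323 -3.987 0.398
v -2.687 -3.651 0.364
v -3.131 -3.481 0.51
v -3.535 -3.523 0.797
v -3.79 -3.765 1.148
v -3.829 -4.142 1.468
v -3.641 -4.554 1.673
v -3.276 -4.89 1.707
v -2.832 -5.06 1.561
v -2.429 -5.018 1.274
v 2.251 -1.965 2.566
v 2.682 -2.001 2.225
v 3.439 -2.89 3.274
v 3.009 -2.855 3.614
v 2.731 -1.751 2.402
v 3.488 -2.64 3.45
v 2.627 -1.569 2.63
v 3.384 -2.459 3.679
v 2.405 -1.513 2.839
v 3.162 -2.403 3.887
v 2.133 -1.601 2.96
v 2.891 -2.49 4.009
v 1.9 -1.804 2.956
v 2.657 -2.694 4.005
v 1.777 -2.059 2.829
v 2.535 -2.948 3.877
v 1.806 -2.283 2.617
v 2.563 -3.173 3.666
v 1.976 -2.407 2.39
v 2.733 -3.297 3.438
v 2.233 -2.391 2.218
v 2.99 -3.28 3.267
v 2.496 -2.239 2.156
v 3.253 -3.129 3.205
v 3.609 3.068 -3.563
v 3.009 3.04 -2.976
v 3.963 4.247 -3.145
v 3.363 4.219 -2.558
v 4.357 2.581 -2.822
v 3.757 2.553 -2.235
v 4.711 3.76 -2.404
v 4.111 3.732 -1.817
v 2.861 1.748 -0.767
v 3.173 1.235 -0.193
v 1.867 2.085 0.073
v 2.179 1.572 0.647
v 2.589 2.265 0.444
v 3.203 2.057 -0.075
v 1.837 1.263 -0.045
v 2.451 1.055 -0.564
v 2.539 0.935 0.254
v 3.004 1.554 0.555
v 2.036 1.766 -0.675
v 2.501 2.385 -0.374
f 2 4 1
f 5 2 1
f 1 4 3
f 3 5 1
f 2 8 4
f 6 2 5
f 6 8 2
f 4 8 3
f 7 5 3
f 3 8 7
f 7 6 5
f 8 6 7
f 10 9 12
f 10 12 11
f 12 9 13
f 12 13 11
f 13 9 14
f 13 14 11
f 14 9 15
f 14 15 11
f 15 9 16
f 15 16 11
f 16 9 17
f 16 17 11
f 17 9 18
f 17 18 11
f 18 9 19
f 18 19 11
f 19 9 20
f 19 20 11
f 20 9 21
f 20 21 11
f 21 9 22
f 21 22 11
f 22 9 10
f 22 10 11
f 24 23 27
f 24 27 25
f 25 27 28
f 25 28 26
f 27 23 29
f 27 29 28
f 28 29 30
f 28 30 26
f 29 23 31
f 29 31 30
f 30 31 32
f 30 32 26
f 31 23 33
f 31 33 32
f 32 33 34
f 32 34 26
f 33 23 35
f 33 35 34
f 34 35 36
f 34 36 26
f 35 23 37
f 35 37 36
f 36 37 38
f 36 38 26
f 37 23 39
f 37 39 38
f 38 39 40
f 38 40 26
f 39 23 41
f 39 41 40
f 40 41 42
f 40 42 26
f 41 23 43
f 41 43 42
f 42 43 44
f 42 44 26
f 43 23 45
f 43 45 44
f 44 45 46
f 44 46 26
f 45 23 24
f 45 24 46
f 46 24 25
f 46 25 26
f 48 50 47
f 51 48 47
f 47 50 49
f 49 51 47
f 48 54 50
f 52 48 51
f 52 54 48
f 50 54 49
f 53 51 49
f 49 54 53
f 53 52 51
f 54 52 53
f 55 66 60
f 55 60 56
f 55 56 62
f 55 62 65
f 55 65 66
f 56 60 64
f 60 66 59
f 66 65 57
f 65 62 61
f 62 56 63
f 58 64 59
f 58 59 57
f 58 57 61
f 58 61 63
f 58 63 64
f 59 64 60
f 57 59 66
f 61 57 65
f 63 61 62
f 64 63 56



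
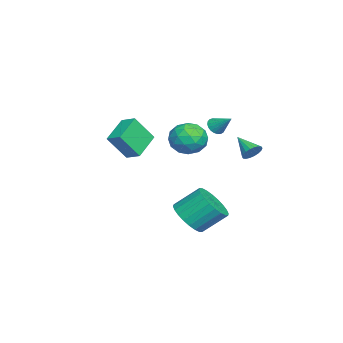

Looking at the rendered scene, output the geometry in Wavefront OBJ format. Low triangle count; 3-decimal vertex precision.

v -2.195 1.433 -1.099
v -1.627 2.217 -0.69
v -1.673 0.403 0.15
v -1.105 1.187 0.559
v -2.155 1.227 0.589
v -2.478 1.864 -0.182
v -0.822 0.756 -0.358
v -1.145 1.393 -1.129
v -0.779 1.799 -0.231
v -1.602 2.09 0.354
v -1.698 0.53 -0.894
v -2.521 0.821 -0.309
v -1.957 1.916 -1.004
v -1.343 0.704 0.464
v -1.96 0.728 0.482
v -1.626 1.189 0.722
v -2.457 1.708 -0.706
v -2.123 2.169 -0.465
v -2.433 1.587 0.287
v -1.177 0.451 -0.075
v -0.843 0.912 0.166
v -1.674 1.431 -1.262
v -1.34 1.892 -1.022
v -0.867 1.033 -0.827
v -1.125 2.131 -0.494
v -0.817 1.525 0.24
v -0.651 1.272 -0.299
v -0.841 1.646 -0.752
v -1.609 2.302 -0.15
v -1.301 1.696 0.584
v -1.919 1.72 0.602
v -2.109 2.094 0.148
v -1.11 2.056 0.119
v -1.999 0.924 -1.124
v -1.691 0.318 -0.39
v -1.191 0.526 -0.688
v -1.381 0.9 -1.142
v -2.483 1.095 -0.78
v -2.175 0.489 -0.046
v -2.459 0.974 0.212
v -2.649 1.348 -0.241
v -2.19 0.564 -0.659
v 2.769 1.976 -3.73
v 3.674 2.434 -4.04
v 3.435 3.622 -2.981
v 2.531 3.164 -2.67
v 3.402 2.609 -4.298
v 3.163 3.798 -3.238
v 3.034 2.688 -4.469
v 2.795 3.876 -3.41
v 2.625 2.658 -4.528
v 2.386 3.847 -3.469
v 2.239 2.524 -4.465
v 2 3.713 -3.406
v 1.933 2.307 -4.29
v 1.694 3.496 -3.231
v 1.755 2.04 -4.03
v 1.516 3.228 -2.971
v 1.731 1.762 -3.725
v 1.492 2.951 -2.665
v 1.865 1.518 -3.419
v 1.626 2.706 -2.36
v 2.137 1.342 -3.162
v 1.898 2.531 -2.102
v 2.505 1.264 -2.99
v 2.266 2.452 -1.931
v 2.914 1.293 -2.931
v 2.675 2.482 -1.872
v 3.3 1.427 -2.994
v 3.061 2.616 -1.935
v 3.606 1.644 -3.169
v 3.367 2.833 -2.11
v 3.784 1.912 -3.429
v 3.545 3.1 -2.37
v 3.808 2.189 -3.735
v 3.569 3.378 -2.675
v -3.178 4.302 -1.633
v -2.874 4.453 -1.138
v -3.942 3.458 -0.907
v -3.074 4.63 -1.142
v -3.294 4.743 -1.243
v -3.491 4.768 -1.422
v -3.626 4.7 -1.642
v -3.673 4.554 -1.86
v -3.621 4.358 -2.034
v -3.482 4.15 -2.128
v -3.282 3.973 -2.124
v -3.062 3.861 -2.023
v -2.865 3.836 -1.845
v -2.73 3.903 -1.625
v -2.683 4.049 -1.406
v -2.735 4.245 -1.232
v -2.103 2.621 0.473
v -1.749 2.748 0.086
v -1.597 3.439 1.207
v -1.917 2.89 0.044
v -2.118 2.986 0.076
v -2.316 3.018 0.176
v -2.477 2.982 0.328
v -2.574 2.883 0.505
v -2.589 2.739 0.677
v -2.52 2.574 0.813
v -2.379 2.418 0.891
v -2.191 2.296 0.896
v -1.987 2.231 0.828
v -1.803 2.233 0.699
v -1.671 2.302 0.531
v -1.614 2.426 0.353
v -1.642 2.584 0.196
v -4.301 -1.495 -1.465
v -3.835 -2.402 -0.043
v -3.862 -0.746 -1.132
v -3.396 -1.653 0.291
v -2.864 -1.987 -2.251
v -2.398 -2.894 -0.828
v -2.425 -1.238 -1.917
v -1.959 -2.145 -0.495
f 1 38 17
f 38 12 41
f 17 41 6
f 38 41 17
f 1 17 13
f 17 6 18
f 13 18 2
f 17 18 13
f 1 13 22
f 13 2 23
f 22 23 8
f 13 23 22
f 1 22 34
f 22 8 37
f 34 37 11
f 22 37 34
f 1 34 38
f 34 11 42
f 38 42 12
f 34 42 38
f 2 18 29
f 18 6 32
f 29 32 10
f 18 32 29
f 6 41 19
f 41 12 40
f 19 40 5
f 41 40 19
f 12 42 39
f 42 11 35
f 39 35 3
f 42 35 39
f 11 37 36
f 37 8 24
f 36 24 7
f 37 24 36
f 8 23 28
f 23 2 25
f 28 25 9
f 23 25 28
f 4 30 16
f 30 10 31
f 16 31 5
f 30 31 16
f 4 16 14
f 16 5 15
f 14 15 3
f 16 15 14
f 4 14 21
f 14 3 20
f 21 20 7
f 14 20 21
f 4 21 26
f 21 7 27
f 26 27 9
f 21 27 26
f 4 26 30
f 26 9 33
f 30 33 10
f 26 33 30
f 5 31 19
f 31 10 32
f 19 32 6
f 31 32 19
f 3 15 39
f 15 5 40
f 39 40 12
f 15 40 39
f 7 20 36
f 20 3 35
f 36 35 11
f 20 35 36
f 9 27 28
f 27 7 24
f 28 24 8
f 27 24 28
f 10 33 29
f 33 9 25
f 29 25 2
f 33 25 29
f 44 43 47
f 44 47 45
f 45 47 48
f 45 48 46
f 47 43 49
f 47 49 48
f 48 49 50
f 48 50 46
f 49 43 51
f 49 51 50
f 50 51 52
f 50 52 46
f 51 43 53
f 51 53 52
f 52 53 54
f 52 54 46
f 53 43 55
f 53 55 54
f 54 55 56
f 54 56 46
f 55 43 57
f 55 57 56
f 56 57 58
f 56 58 46
f 57 43 59
f 57 59 58
f 58 59 60
f 58 60 46
f 59 43 61
f 59 61 60
f 60 61 62
f 60 62 46
f 61 43 63
f 61 63 62
f 62 63 64
f 62 64 46
f 63 43 65
f 63 65 64
f 64 65 66
f 64 66 46
f 65 43 67
f 65 67 66
f 66 67 68
f 66 68 46
f 67 43 69
f 67 69 68
f 68 69 70
f 68 70 46
f 69 43 71
f 69 71 70
f 70 71 72
f 70 72 46
f 71 43 73
f 71 73 72
f 72 73 74
f 72 74 46
f 73 43 75
f 73 75 74
f 74 75 76
f 74 76 46
f 75 43 44
f 75 44 76
f 76 44 45
f 76 45 46
f 78 77 80
f 78 80 79
f 80 77 81
f 80 81 79
f 81 77 82
f 81 82 79
f 82 77 83
f 82 83 79
f 83 77 84
f 83 84 79
f 84 77 85
f 84 85 79
f 85 77 86
f 85 86 79
f 86 77 87
f 86 87 79
f 87 77 88
f 87 88 79
f 88 77 89
f 88 89 79
f 89 77 90
f 89 90 79
f 90 77 91
f 90 91 79
f 91 77 92
f 91 92 79
f 92 77 78
f 92 78 79
f 94 93 96
f 94 96 95
f 96 93 97
f 96 97 95
f 97 93 98
f 97 98 95
f 98 93 99
f 98 99 95
f 99 93 100
f 99 100 95
f 100 93 101
f 100 101 95
f 101 93 102
f 101 102 95
f 102 93 103
f 102 103 95
f 103 93 104
f 103 104 95
f 104 93 105
f 104 105 95
f 105 93 106
f 105 106 95
f 106 93 107
f 106 107 95
f 107 93 108
f 107 108 95
f 108 93 109
f 108 109 95
f 109 93 94
f 109 94 95
f 111 113 110
f 114 111 110
f 110 113 112
f 112 114 110
f 111 117 113
f 115 111 114
f 115 117 111
f 113 117 112
f 116 114 112
f 112 117 116
f 116 115 114
f 117 115 116



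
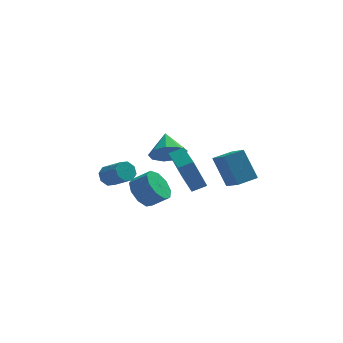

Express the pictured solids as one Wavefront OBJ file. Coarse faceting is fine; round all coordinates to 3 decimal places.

v -1.283 -3.236 -1.663
v -0.758 -3.507 -2.445
v 0.107 -3.755 -1.779
v -0.417 -3.484 -0.997
v -0.666 -2.855 -2.322
v 0.199 -3.102 -1.656
v -0.862 -2.381 -1.891
v 0.003 -2.628 -1.225
v -1.256 -2.307 -1.353
v -0.39 -2.555 -0.687
v -1.661 -2.668 -0.96
v -0.796 -2.916 -0.294
v -1.89 -3.295 -0.896
v -1.025 -3.542 -0.23
v -1.835 -3.894 -1.191
v -0.969 -4.142 -0.525
v -1.521 -4.186 -1.707
v -0.655 -4.433 -1.04
v -1.096 -4.033 -2.202
v -0.23 -4.281 -1.536
v 1.433 -1.147 -2.877
v 0.695 -1.515 -0.913
v 1.087 0.548 -2.69
v 0.349 0.18 -0.726
v 2.231 -1.02 -2.554
v 1.493 -1.388 -0.59
v 1.885 0.675 -2.367
v 1.147 0.307 -0.403
v -2.788 -1.14 -1.537
v -2.486 -1.34 -2.077
v -1.65 -2.22 -1.283
v -1.952 -2.02 -0.743
v -2.266 -0.945 -1.871
v -1.429 -1.824 -1.077
v -2.352 -0.664 -1.469
v -1.515 -1.543 -0.676
v -2.693 -0.662 -1.107
v -1.856 -1.541 -0.314
v -3.09 -0.94 -0.997
v -2.254 -1.82 -0.203
v -3.311 -1.336 -1.203
v -2.474 -2.215 -0.409
v -3.225 -1.617 -1.604
v -2.388 -2.496 -0.811
v -2.884 -1.619 -1.966
v -2.047 -2.498 -1.173
v 3.238 -0.908 -2.688
v 3.683 -2.148 -1.929
v 2.591 -0.128 -1.034
v 3.036 -1.367 -0.275
v 4.304 -0.413 -2.505
v 4.749 -1.652 -1.746
v 3.657 0.368 -0.851
v 4.102 -0.872 -0.092
v 0.561 2.893 -2.212
v 1.565 3.128 -2.501
v 0.519 4.187 -1.308
v 1.092 3.437 -2.966
v 0.37 3.491 -3.078
v -0.261 3.266 -2.786
v -0.508 2.866 -2.225
v -0.254 2.478 -1.658
v 0.381 2.285 -1.351
v 1.101 2.375 -1.447
v 1.568 2.708 -1.901
f 2 1 5
f 2 5 3
f 3 5 6
f 3 6 4
f 5 1 7
f 5 7 6
f 6 7 8
f 6 8 4
f 7 1 9
f 7 9 8
f 8 9 10
f 8 10 4
f 9 1 11
f 9 11 10
f 10 11 12
f 10 12 4
f 11 1 13
f 11 13 12
f 12 13 14
f 12 14 4
f 13 1 15
f 13 15 14
f 14 15 16
f 14 16 4
f 15 1 17
f 15 17 16
f 16 17 18
f 16 18 4
f 17 1 19
f 17 19 18
f 18 19 20
f 18 20 4
f 19 1 2
f 19 2 20
f 20 2 3
f 20 3 4
f 22 24 21
f 25 22 21
f 21 24 23
f 23 25 21
f 22 28 24
f 26 22 25
f 26 28 22
f 24 28 23
f 27 25 23
f 23 28 27
f 27 26 25
f 28 26 27
f 30 29 33
f 30 33 31
f 31 33 34
f 31 34 32
f 33 29 35
f 33 35 34
f 34 35 36
f 34 36 32
f 35 29 37
f 35 37 36
f 36 37 38
f 36 38 32
f 37 29 39
f 37 39 38
f 38 39 40
f 38 40 32
f 39 29 41
f 39 41 40
f 40 41 42
f 40 42 32
f 41 29 43
f 41 43 42
f 42 43 44
f 42 44 32
f 43 29 45
f 43 45 44
f 44 45 46
f 44 46 32
f 45 29 30
f 45 30 46
f 46 30 31
f 46 31 32
f 48 50 47
f 51 48 47
f 47 50 49
f 49 51 47
f 48 54 50
f 52 48 51
f 52 54 48
f 50 54 49
f 53 51 49
f 49 54 53
f 53 52 51
f 54 52 53
f 56 55 58
f 56 58 57
f 58 55 59
f 58 59 57
f 59 55 60
f 59 60 57
f 60 55 61
f 60 61 57
f 61 55 62
f 61 62 57
f 62 55 63
f 62 63 57
f 63 55 64
f 63 64 57
f 64 55 65
f 64 65 57
f 65 55 56
f 65 56 57



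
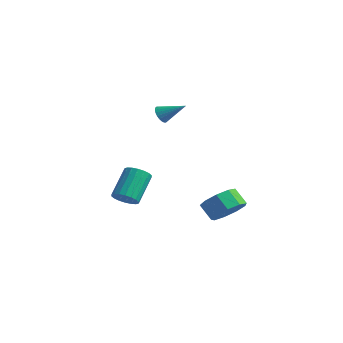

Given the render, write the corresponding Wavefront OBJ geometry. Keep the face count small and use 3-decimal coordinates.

v -2.55 1.423 2.479
v -2.203 1.295 2.073
v -1.49 2.077 3.181
v -2.276 1.485 2.007
v -2.391 1.666 2.012
v -2.531 1.81 2.089
v -2.673 1.895 2.225
v -2.797 1.908 2.4
v -2.883 1.848 2.587
v -2.919 1.722 2.757
v -2.898 1.552 2.886
v -2.825 1.361 2.952
v -2.71 1.18 2.946
v -2.57 1.036 2.87
v -2.428 0.951 2.734
v -2.304 0.938 2.559
v -2.218 0.998 2.372
v -2.182 1.124 2.201
v 0.08 -3.155 -1.207
v 0.675 -3.291 -0.887
v 0.256 -2.121 0.388
v -0.34 -1.985 0.067
v 0.75 -3.059 -1.075
v 0.331 -1.89 0.2
v 0.692 -2.847 -1.289
v 0.273 -1.677 -0.014
v 0.512 -2.695 -1.487
v 0.093 -1.526 -0.212
v 0.247 -2.635 -1.629
v -0.172 -1.465 -0.354
v -0.051 -2.678 -1.688
v -0.47 -1.508 -0.414
v -0.324 -2.815 -1.652
v -0.743 -1.645 -0.377
v -0.516 -3.019 -1.528
v -0.935 -1.849 -0.253
v -0.591 -3.25 -1.34
v -1.01 -2.081 -0.065
v -0.533 -3.463 -1.126
v -0.952 -2.293 0.149
v -0.353 -3.614 -0.928
v -0.772 -2.445 0.347
v -0.088 -3.675 -0.786
v -0.507 -2.505 0.489
v 0.21 -3.632 -0.726
v -0.209 -2.462 0.548
v 0.483 -3.495 -0.763
v 0.064 -2.325 0.512
v 4.235 -0.446 -1.499
v 4.734 0.175 -0.963
v 4.024 0.127 -0.246
v 3.525 -0.494 -0.781
v 4.317 0.5 -1.353
v 3.607 0.451 -0.636
v 3.862 0.382 -1.812
v 3.152 0.333 -1.094
v 3.581 -0.124 -2.123
v 2.872 -0.172 -1.406
v 3.606 -0.779 -2.143
v 2.897 -0.828 -1.426
v 3.926 -1.279 -1.861
v 3.216 -1.328 -1.144
v 4.389 -1.389 -1.409
v 3.68 -1.438 -0.692
v 4.781 -1.057 -1
v 4.071 -1.106 -0.282
v 4.917 -0.44 -0.823
v 4.207 -0.488 -0.106
f 2 1 4
f 2 4 3
f 4 1 5
f 4 5 3
f 5 1 6
f 5 6 3
f 6 1 7
f 6 7 3
f 7 1 8
f 7 8 3
f 8 1 9
f 8 9 3
f 9 1 10
f 9 10 3
f 10 1 11
f 10 11 3
f 11 1 12
f 11 12 3
f 12 1 13
f 12 13 3
f 13 1 14
f 13 14 3
f 14 1 15
f 14 15 3
f 15 1 16
f 15 16 3
f 16 1 17
f 16 17 3
f 17 1 18
f 17 18 3
f 18 1 2
f 18 2 3
f 20 19 23
f 20 23 21
f 21 23 24
f 21 24 22
f 23 19 25
f 23 25 24
f 24 25 26
f 24 26 22
f 25 19 27
f 25 27 26
f 26 27 28
f 26 28 22
f 27 19 29
f 27 29 28
f 28 29 30
f 28 30 22
f 29 19 31
f 29 31 30
f 30 31 32
f 30 32 22
f 31 19 33
f 31 33 32
f 32 33 34
f 32 34 22
f 33 19 35
f 33 35 34
f 34 35 36
f 34 36 22
f 35 19 37
f 35 37 36
f 36 37 38
f 36 38 22
f 37 19 39
f 37 39 38
f 38 39 40
f 38 40 22
f 39 19 41
f 39 41 40
f 40 41 42
f 40 42 22
f 41 19 43
f 41 43 42
f 42 43 44
f 42 44 22
f 43 19 45
f 43 45 44
f 44 45 46
f 44 46 22
f 45 19 47
f 45 47 46
f 46 47 48
f 46 48 22
f 47 19 20
f 47 20 48
f 48 20 21
f 48 21 22
f 50 49 53
f 50 53 51
f 51 53 54
f 51 54 52
f 53 49 55
f 53 55 54
f 54 55 56
f 54 56 52
f 55 49 57
f 55 57 56
f 56 57 58
f 56 58 52
f 57 49 59
f 57 59 58
f 58 59 60
f 58 60 52
f 59 49 61
f 59 61 60
f 60 61 62
f 60 62 52
f 61 49 63
f 61 63 62
f 62 63 64
f 62 64 52
f 63 49 65
f 63 65 64
f 64 65 66
f 64 66 52
f 65 49 67
f 65 67 66
f 66 67 68
f 66 68 52
f 67 49 50
f 67 50 68
f 68 50 51
f 68 51 52



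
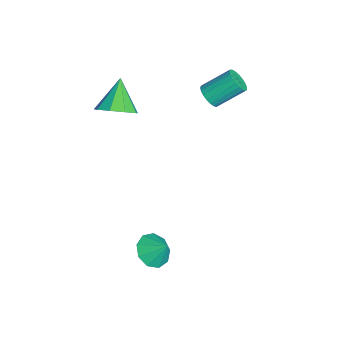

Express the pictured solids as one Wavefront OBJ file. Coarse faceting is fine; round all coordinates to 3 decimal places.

v -2.819 -1.246 1.264
v -2.116 -0.88 1.874
v -4.041 -0.954 2.496
v -2.38 -0.377 1.493
v -2.85 -0.281 1.004
v -3.305 -0.636 0.638
v -3.533 -1.277 0.564
v -3.427 -1.903 0.817
v -3.036 -2.222 1.28
v -2.544 -2.084 1.735
v -2.181 -1.555 1.969
v -3.527 2.994 1.31
v -2.877 2.965 1.421
v -2.984 4.276 2.401
v -3.633 4.306 2.29
v -2.889 3.128 1.201
v -2.996 4.439 2.181
v -3.012 3.268 1
v -3.119 4.579 1.979
v -3.224 3.361 0.852
v -3.331 4.672 1.832
v -3.488 3.391 0.784
v -3.595 4.702 1.763
v -3.759 3.352 0.807
v -3.866 4.663 1.786
v -3.99 3.251 0.916
v -4.097 4.562 1.896
v -4.14 3.106 1.094
v -4.247 4.417 2.073
v -4.184 2.942 1.309
v -4.291 4.253 2.289
v -4.115 2.786 1.525
v -4.222 4.097 2.504
v -3.944 2.667 1.703
v -4.051 3.978 2.682
v -3.7 2.604 1.813
v -3.807 3.915 2.793
v -3.427 2.609 1.837
v -3.534 3.92 2.816
v -3.171 2.681 1.769
v -3.278 3.992 2.749
v -2.976 2.806 1.622
v -3.083 4.117 2.602
v 2.315 -0.01 -3.849
v 3.127 -0.342 -4.052
v 2.765 0.59 -3.031
v 3.024 0.173 -4.373
v 2.589 0.602 -4.449
v 2.026 0.745 -4.245
v 1.599 0.534 -3.855
v 1.506 0.069 -3.463
v 1.792 -0.434 -3.251
v 2.323 -0.738 -3.319
v 2.85 -0.702 -3.635
f 2 1 4
f 2 4 3
f 4 1 5
f 4 5 3
f 5 1 6
f 5 6 3
f 6 1 7
f 6 7 3
f 7 1 8
f 7 8 3
f 8 1 9
f 8 9 3
f 9 1 10
f 9 10 3
f 10 1 11
f 10 11 3
f 11 1 2
f 11 2 3
f 13 12 16
f 13 16 14
f 14 16 17
f 14 17 15
f 16 12 18
f 16 18 17
f 17 18 19
f 17 19 15
f 18 12 20
f 18 20 19
f 19 20 21
f 19 21 15
f 20 12 22
f 20 22 21
f 21 22 23
f 21 23 15
f 22 12 24
f 22 24 23
f 23 24 25
f 23 25 15
f 24 12 26
f 24 26 25
f 25 26 27
f 25 27 15
f 26 12 28
f 26 28 27
f 27 28 29
f 27 29 15
f 28 12 30
f 28 30 29
f 29 30 31
f 29 31 15
f 30 12 32
f 30 32 31
f 31 32 33
f 31 33 15
f 32 12 34
f 32 34 33
f 33 34 35
f 33 35 15
f 34 12 36
f 34 36 35
f 35 36 37
f 35 37 15
f 36 12 38
f 36 38 37
f 37 38 39
f 37 39 15
f 38 12 40
f 38 40 39
f 39 40 41
f 39 41 15
f 40 12 42
f 40 42 41
f 41 42 43
f 41 43 15
f 42 12 13
f 42 13 43
f 43 13 14
f 43 14 15
f 45 44 47
f 45 47 46
f 47 44 48
f 47 48 46
f 48 44 49
f 48 49 46
f 49 44 50
f 49 50 46
f 50 44 51
f 50 51 46
f 51 44 52
f 51 52 46
f 52 44 53
f 52 53 46
f 53 44 54
f 53 54 46
f 54 44 45
f 54 45 46



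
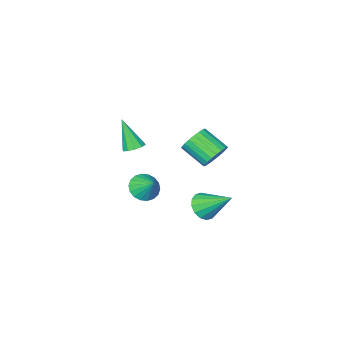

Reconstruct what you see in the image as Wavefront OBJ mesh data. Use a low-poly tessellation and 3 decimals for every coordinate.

v 2.018 -1.798 1.555
v 2.46 -2.18 1.319
v 2.142 -2.702 3.245
v 2.638 -1.87 1.471
v 2.58 -1.532 1.656
v 2.307 -1.296 1.802
v 1.924 -1.252 1.854
v 1.576 -1.416 1.792
v 1.398 -1.727 1.639
v 1.456 -2.065 1.454
v 1.729 -2.301 1.308
v 2.112 -2.345 1.256
v -0.043 -3.88 -3.648
v 0.795 -3.662 -3.929
v 0.023 -2.9 -2.692
v 0.559 -3.424 -4.156
v 0.203 -3.277 -4.283
v -0.201 -3.249 -4.284
v -0.573 -3.346 -4.159
v -0.841 -3.549 -3.933
v -0.95 -3.818 -3.65
v -0.88 -4.098 -3.367
v -0.644 -4.336 -3.139
v -0.289 -4.483 -3.012
v 0.115 -4.511 -3.011
v 0.488 -4.414 -3.136
v 0.756 -4.211 -3.363
v 0.865 -3.942 -3.645
v 0.344 2.872 2.803
v 1.112 3.196 2.907
v 1.544 1.913 3.721
v 0.776 1.588 3.617
v 0.943 3.318 3.188
v 1.375 2.034 4.002
v 0.671 3.362 3.402
v 1.103 2.078 4.216
v 0.342 3.321 3.513
v 0.774 2.038 4.327
v 0.013 3.203 3.501
v 0.446 1.919 4.315
v -0.258 3.027 3.368
v 0.174 1.744 4.182
v -0.425 2.825 3.138
v 0.007 1.541 3.952
v -0.46 2.63 2.85
v -0.027 1.347 3.663
v -0.355 2.478 2.553
v 0.078 1.195 3.367
v -0.129 2.393 2.3
v 0.303 1.11 3.114
v 0.178 2.392 2.134
v 0.61 1.108 2.948
v 0.514 2.473 2.084
v 0.946 1.189 2.898
v 0.82 2.623 2.158
v 1.253 1.34 2.971
v 1.044 2.816 2.343
v 1.477 1.533 3.157
v 1.147 3.019 2.608
v 1.58 1.736 3.422
v -1.27 -0.219 -3.531
v -0.627 0.326 -3.847
v -1.93 1.319 -2.229
v -0.995 0.401 -4.123
v -1.436 0.311 -4.24
v -1.834 0.078 -4.167
v -2.08 -0.233 -3.924
v -2.109 -0.541 -3.575
v -1.913 -0.763 -3.215
v -1.546 -0.838 -2.939
v -1.104 -0.748 -2.823
v -0.707 -0.515 -2.895
v -0.46 -0.204 -3.139
v -0.431 0.104 -3.487
f 2 1 4
f 2 4 3
f 4 1 5
f 4 5 3
f 5 1 6
f 5 6 3
f 6 1 7
f 6 7 3
f 7 1 8
f 7 8 3
f 8 1 9
f 8 9 3
f 9 1 10
f 9 10 3
f 10 1 11
f 10 11 3
f 11 1 12
f 11 12 3
f 12 1 2
f 12 2 3
f 14 13 16
f 14 16 15
f 16 13 17
f 16 17 15
f 17 13 18
f 17 18 15
f 18 13 19
f 18 19 15
f 19 13 20
f 19 20 15
f 20 13 21
f 20 21 15
f 21 13 22
f 21 22 15
f 22 13 23
f 22 23 15
f 23 13 24
f 23 24 15
f 24 13 25
f 24 25 15
f 25 13 26
f 25 26 15
f 26 13 27
f 26 27 15
f 27 13 28
f 27 28 15
f 28 13 14
f 28 14 15
f 30 29 33
f 30 33 31
f 31 33 34
f 31 34 32
f 33 29 35
f 33 35 34
f 34 35 36
f 34 36 32
f 35 29 37
f 35 37 36
f 36 37 38
f 36 38 32
f 37 29 39
f 37 39 38
f 38 39 40
f 38 40 32
f 39 29 41
f 39 41 40
f 40 41 42
f 40 42 32
f 41 29 43
f 41 43 42
f 42 43 44
f 42 44 32
f 43 29 45
f 43 45 44
f 44 45 46
f 44 46 32
f 45 29 47
f 45 47 46
f 46 47 48
f 46 48 32
f 47 29 49
f 47 49 48
f 48 49 50
f 48 50 32
f 49 29 51
f 49 51 50
f 50 51 52
f 50 52 32
f 51 29 53
f 51 53 52
f 52 53 54
f 52 54 32
f 53 29 55
f 53 55 54
f 54 55 56
f 54 56 32
f 55 29 57
f 55 57 56
f 56 57 58
f 56 58 32
f 57 29 59
f 57 59 58
f 58 59 60
f 58 60 32
f 59 29 30
f 59 30 60
f 60 30 31
f 60 31 32
f 62 61 64
f 62 64 63
f 64 61 65
f 64 65 63
f 65 61 66
f 65 66 63
f 66 61 67
f 66 67 63
f 67 61 68
f 67 68 63
f 68 61 69
f 68 69 63
f 69 61 70
f 69 70 63
f 70 61 71
f 70 71 63
f 71 61 72
f 71 72 63
f 72 61 73
f 72 73 63
f 73 61 74
f 73 74 63
f 74 61 62
f 74 62 63

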